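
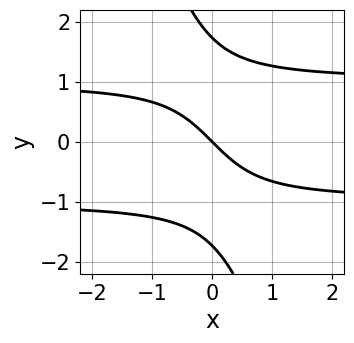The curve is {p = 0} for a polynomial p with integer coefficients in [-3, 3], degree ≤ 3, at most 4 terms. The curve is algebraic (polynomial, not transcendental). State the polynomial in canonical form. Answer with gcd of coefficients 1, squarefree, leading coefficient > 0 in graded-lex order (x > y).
The degree is 3 — a generic line meets the curve in up to 3 points.
Against the integer gridlines: one y-axis crossing is at y = 0; one x-axis crossing is at x = 0.
The integer polynomial consistent with all of this is the stated p.

3*x*y^2 + y^3 - 3*x - 3*y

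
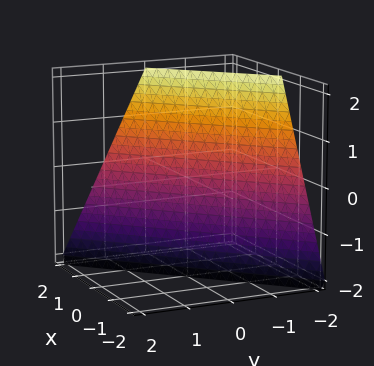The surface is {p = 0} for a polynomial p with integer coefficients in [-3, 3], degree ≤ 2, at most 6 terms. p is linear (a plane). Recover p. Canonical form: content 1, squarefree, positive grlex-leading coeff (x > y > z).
First, the degree is 1 — the surface is flat (a plane).
Then, reading off the gridlines: it meets the z-axis at z = -2 (among the integer gridlines); it meets the y-axis at y = -1 (among the integer gridlines).
Finally, assembling these constraints gives the stated polynomial.

2*x - 2*y - z - 2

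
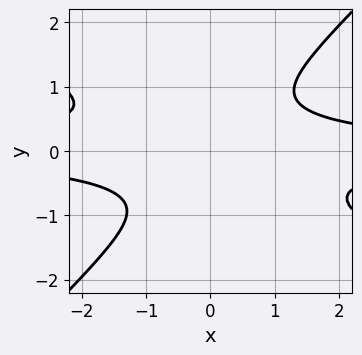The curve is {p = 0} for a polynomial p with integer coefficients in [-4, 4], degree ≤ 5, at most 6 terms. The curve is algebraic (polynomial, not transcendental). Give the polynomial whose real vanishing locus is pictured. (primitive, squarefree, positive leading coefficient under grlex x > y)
x^2*y^2 + x*y^3 - 2*y^4 - 1

1. deg p = 4.
2. Observable constraints: it misses every integer gridline on the y-axis; it misses every integer gridline on the x-axis.
3. Matching integer coefficients to the picture gives p.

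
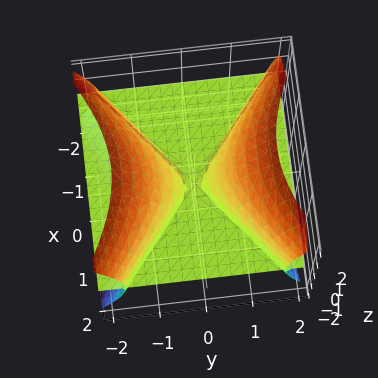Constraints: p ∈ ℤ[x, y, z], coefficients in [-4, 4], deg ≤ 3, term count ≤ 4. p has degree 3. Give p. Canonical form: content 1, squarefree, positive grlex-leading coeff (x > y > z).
2*x^2*z - 3*y^2*z + 2*z^3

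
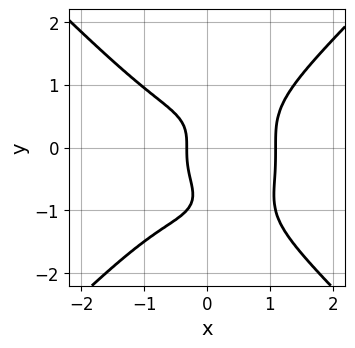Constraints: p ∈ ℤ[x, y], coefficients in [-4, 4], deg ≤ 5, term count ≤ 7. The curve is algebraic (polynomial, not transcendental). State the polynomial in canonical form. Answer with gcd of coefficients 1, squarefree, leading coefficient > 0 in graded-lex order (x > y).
3*x^4 - 3*y^4 - 3*y^3 - 3*x - 1

1. Degree: a generic line meets the curve in up to 4 points, so deg p = 4.
2. Checking where it meets the axes: the curve avoids every integer y-axis point in the box.
3. Matching integer coefficients to the picture gives p.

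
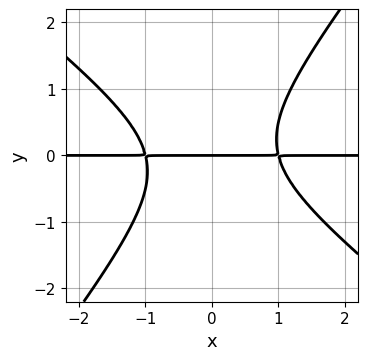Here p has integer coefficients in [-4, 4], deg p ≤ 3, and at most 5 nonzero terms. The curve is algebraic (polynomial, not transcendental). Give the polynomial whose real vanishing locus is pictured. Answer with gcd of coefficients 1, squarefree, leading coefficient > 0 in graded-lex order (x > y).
2*x^2*y + x*y^2 - 2*y^3 - 2*y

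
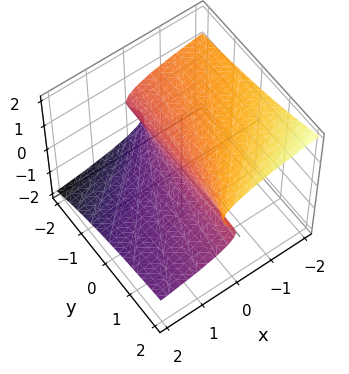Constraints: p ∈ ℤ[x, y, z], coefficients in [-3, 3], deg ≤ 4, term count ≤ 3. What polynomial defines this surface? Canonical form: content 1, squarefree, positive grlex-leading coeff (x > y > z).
(a) deg p = 3.
(b) Against the integer gridlines: it meets the z-axis at z = 0 (among the integer gridlines); every point of the y-axis in the box is on the surface; it meets the x-axis at x = 0 (among the integer gridlines).
(c) The integer polynomial consistent with all of this is the stated p.

2*y*z^2 - 3*z^3 - 3*x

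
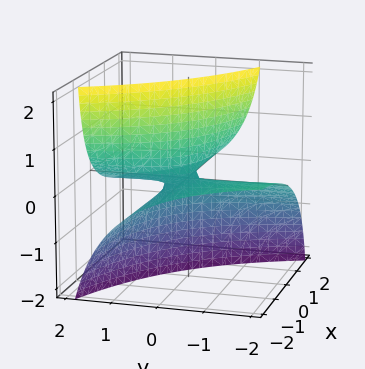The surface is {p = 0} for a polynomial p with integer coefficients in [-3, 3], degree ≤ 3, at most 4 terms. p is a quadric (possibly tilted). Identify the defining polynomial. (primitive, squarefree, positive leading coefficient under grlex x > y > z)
x*y + 2*x*z + 2*y*z - z

First, deg p = 2.
Next, from the visible intercepts: the visible y-axis segment lies entirely on the surface; every point of the x-axis in the box is on the surface.
Finally, matching integer coefficients to the picture gives p.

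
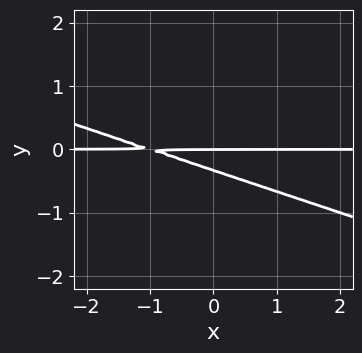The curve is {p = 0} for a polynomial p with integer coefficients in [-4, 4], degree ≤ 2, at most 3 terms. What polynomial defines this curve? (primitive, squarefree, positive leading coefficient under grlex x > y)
x*y + 3*y^2 + y

First, deg p = 2.
Then, from the axis intercepts and sections: every point of the x-axis in the box is on the curve; it meets the y-axis at y = 0 (among the integer gridlines).
Finally, the integer polynomial consistent with all of this is the stated p.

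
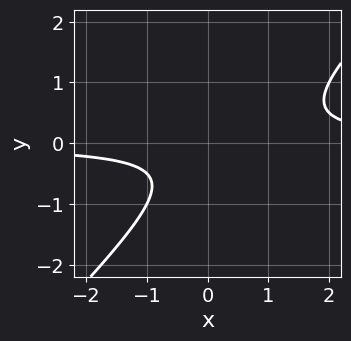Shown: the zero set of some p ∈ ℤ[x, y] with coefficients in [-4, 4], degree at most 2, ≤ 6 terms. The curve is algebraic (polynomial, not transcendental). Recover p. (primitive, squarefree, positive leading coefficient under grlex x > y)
2*x*y - 2*y^2 - y - 1

Degree: the shape is more complex than any degree-1 curve, so deg p = 2.
Against the integer gridlines: it misses every integer gridline on the y-axis; no x-intercept at any integer in the box.
Assembling these constraints gives the stated polynomial.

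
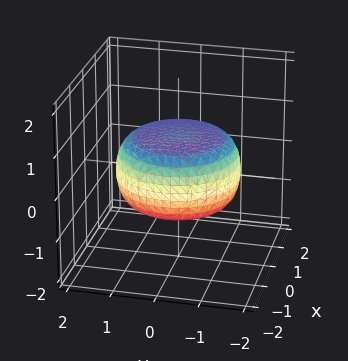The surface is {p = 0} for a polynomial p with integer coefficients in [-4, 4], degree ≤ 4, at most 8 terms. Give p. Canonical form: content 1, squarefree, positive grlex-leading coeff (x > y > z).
First, deg p = 4. The shape is more complex than any degree-3 surface.
Next, by symmetry, the surface is invariant under rotation about z: p = q(x² + y², z).
Then, from the axis intercepts and sections: a circular section at z = 0 has radius between 1 and 2.
Finally, putting this together gives p.

x^4 + 2*x^2*y^2 + y^4 - x^2 - y^2 + 3*z^2 - 2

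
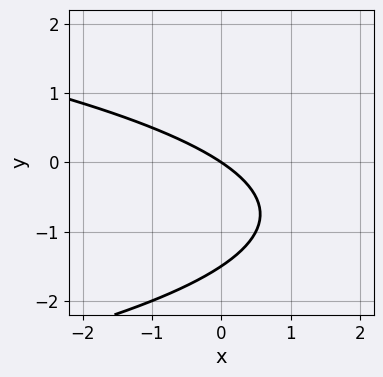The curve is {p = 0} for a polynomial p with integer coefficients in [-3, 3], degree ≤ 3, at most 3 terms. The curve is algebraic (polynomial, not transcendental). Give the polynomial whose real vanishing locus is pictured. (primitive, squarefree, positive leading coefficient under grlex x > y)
2*y^2 + 2*x + 3*y

Degree: no degree-1 curve has this shape, so deg p = 2.
Checking where it meets the axes: it crosses the x-axis at the gridline x = 0; it meets the y-axis at y = 0 (among the integer gridlines).
These observations pin down the coefficients.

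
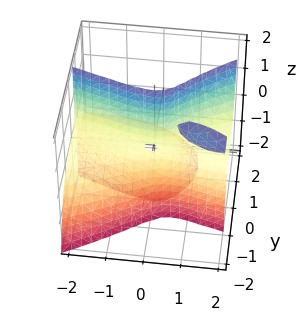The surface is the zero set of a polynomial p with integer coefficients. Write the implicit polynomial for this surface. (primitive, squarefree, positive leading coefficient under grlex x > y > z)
x^2*z + 2*x*y*z - 2*y^3 - 2*y^2*z - 2*y*z

(a) I count 2 distinct pieces.
(b) deg p = 3.
(c) Against the integer gridlines: it meets the y-axis at y = 0 (among the integer gridlines); the visible z-axis segment lies entirely on the surface; the visible x-axis segment lies entirely on the surface.
(d) Assembling these constraints gives the stated polynomial.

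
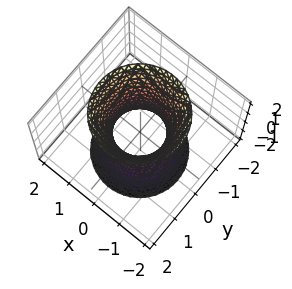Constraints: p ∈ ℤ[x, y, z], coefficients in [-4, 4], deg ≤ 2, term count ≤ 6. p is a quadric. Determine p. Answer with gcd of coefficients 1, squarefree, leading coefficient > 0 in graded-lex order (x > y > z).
Degree: an hourglass — one-sheet hyperboloid; a quadric, so deg p = 2.
Symmetries: the z ↦ −z reflection is a symmetry, so z appears only in even powers; the z-axis is an axis of rotation, so x and y enter only as x² + y².
From the visible intercepts: a circular section at z = 1 has radius exactly 1; it misses every integer gridline on the z-axis.
Matching integer coefficients to the picture gives p.

3*x^2 + 3*y^2 - z^2 - 2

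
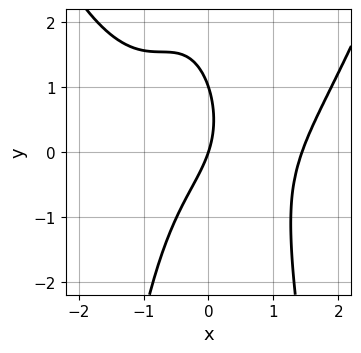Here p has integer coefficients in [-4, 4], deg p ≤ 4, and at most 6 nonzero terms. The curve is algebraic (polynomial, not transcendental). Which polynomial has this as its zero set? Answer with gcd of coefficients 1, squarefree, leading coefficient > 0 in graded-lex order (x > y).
x^4 - 2*x^2*y - y^2 - 3*x + y

First, the degree is 4 — no degree-3 curve has this shape.
Next, from the axis intercepts and sections: it crosses the x-axis at the gridline x = 0; the y-axis gridline crossings are at y ∈ {0, 1}.
Finally, putting this together gives p.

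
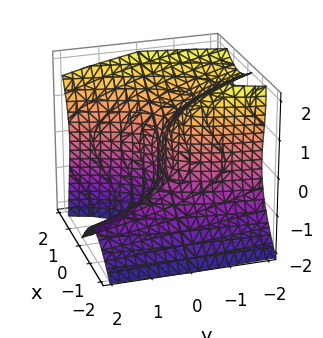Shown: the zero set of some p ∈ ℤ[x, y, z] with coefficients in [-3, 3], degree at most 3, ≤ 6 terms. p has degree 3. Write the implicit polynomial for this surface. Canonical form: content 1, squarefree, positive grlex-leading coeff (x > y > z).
3*x^3 - 2*x*z^2 - z^3 - x*y - 3*y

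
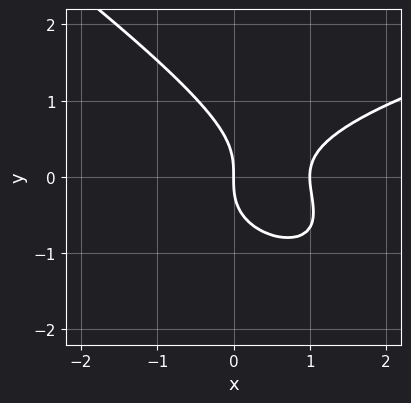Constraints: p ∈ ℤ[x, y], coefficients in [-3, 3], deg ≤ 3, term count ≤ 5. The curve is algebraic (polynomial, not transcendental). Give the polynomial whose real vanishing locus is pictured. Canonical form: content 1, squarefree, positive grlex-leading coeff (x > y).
2*x*y^2 + 3*y^3 - 3*x^2 + 3*x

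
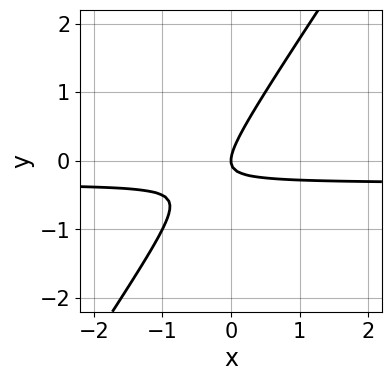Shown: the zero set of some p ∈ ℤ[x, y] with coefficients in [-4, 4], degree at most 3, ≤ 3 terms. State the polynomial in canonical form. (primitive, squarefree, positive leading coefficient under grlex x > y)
3*x*y - 2*y^2 + x

Degree: the shape is more complex than any degree-1 curve, so deg p = 2.
Reading off the gridlines: it crosses the y-axis at the gridline y = 0; one x-axis crossing is at x = 0.
Matching integer coefficients to the picture gives p.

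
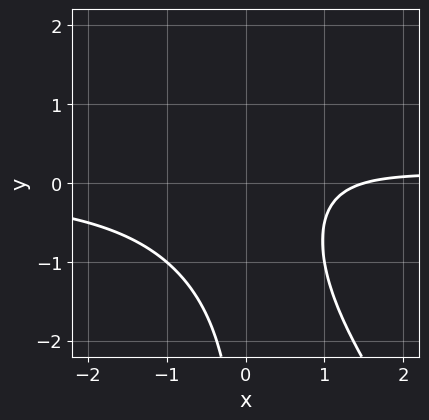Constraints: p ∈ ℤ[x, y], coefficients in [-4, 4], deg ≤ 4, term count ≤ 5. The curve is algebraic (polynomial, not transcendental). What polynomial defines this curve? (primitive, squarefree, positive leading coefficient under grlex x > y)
(a) Degree: no degree-2 curve has this shape, so deg p = 3.
(b) Against the integer gridlines: it misses every integer gridline on the y-axis.
(c) These observations pin down the coefficients.

3*x^2*y + 2*x*y^2 - 2*x + 3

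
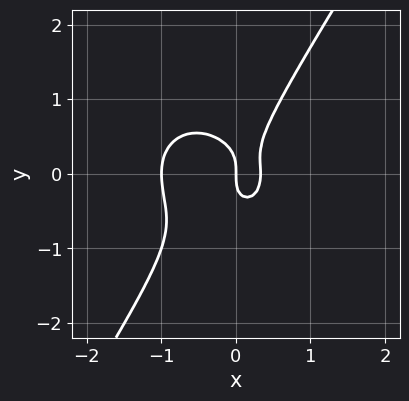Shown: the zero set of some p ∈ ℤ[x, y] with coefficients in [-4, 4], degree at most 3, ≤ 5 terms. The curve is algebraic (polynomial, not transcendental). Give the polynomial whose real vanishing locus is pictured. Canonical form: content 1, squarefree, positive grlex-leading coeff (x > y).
Degree: the shape is more complex than any degree-2 curve, so deg p = 3.
Observable constraints: it crosses the y-axis at the gridline y = 0; among the integer gridlines, it crosses the x-axis at x ∈ {-1, 0}.
These observations pin down the coefficients.

3*x^3 + 2*x*y^2 - 2*y^3 + 2*x^2 - x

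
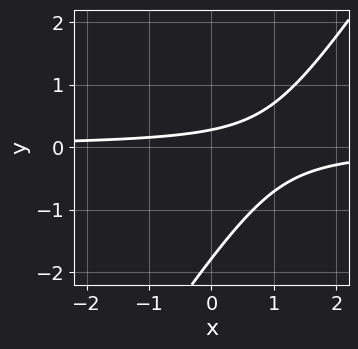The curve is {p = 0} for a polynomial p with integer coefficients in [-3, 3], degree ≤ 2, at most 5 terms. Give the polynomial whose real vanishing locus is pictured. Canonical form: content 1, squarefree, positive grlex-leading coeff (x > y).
3*x*y - 2*y^2 - 3*y + 1

First, degree: the shape is more complex than any degree-1 curve, so deg p = 2.
Next, checking where it meets the axes: no x-intercept at any integer in the box.
Finally, putting this together gives p.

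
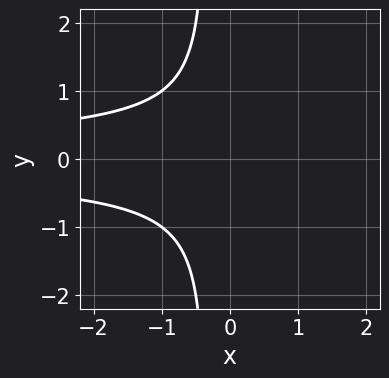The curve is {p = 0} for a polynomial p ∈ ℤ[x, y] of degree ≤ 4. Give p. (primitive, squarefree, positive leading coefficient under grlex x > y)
3*x*y^2 + y^2 + 2

(a) Degree: a generic line meets the curve in up to 3 points, so deg p = 3.
(b) Symmetries: it's symmetric under y → −y, forcing even powers of y.
(c) From the axis intercepts and sections: it misses every integer gridline on the y-axis; the curve avoids every integer x-axis point in the box.
(d) The integer polynomial consistent with all of this is the stated p.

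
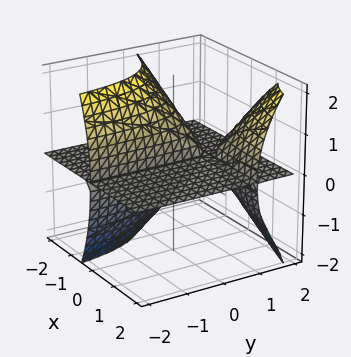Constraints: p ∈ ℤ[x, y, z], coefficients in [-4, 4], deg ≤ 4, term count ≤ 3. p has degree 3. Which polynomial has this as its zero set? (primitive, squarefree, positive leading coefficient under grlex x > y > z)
3*x*y*z - z^3 - 3*x*z

(a) I count 3 distinct pieces.
(b) Degree: the shape is more complex than any degree-2 surface, so deg p = 3.
(c) Against the integer gridlines: every point of the y-axis in the box is on the surface; it crosses the z-axis at the gridline z = 0; the visible x-axis segment lies entirely on the surface.
(d) The integer polynomial consistent with all of this is the stated p.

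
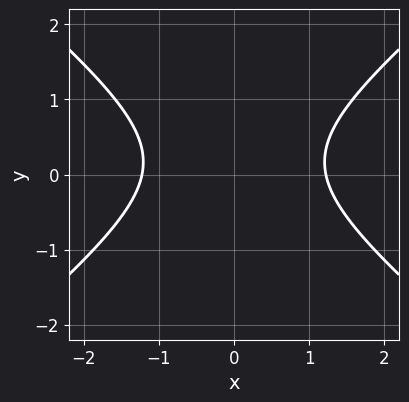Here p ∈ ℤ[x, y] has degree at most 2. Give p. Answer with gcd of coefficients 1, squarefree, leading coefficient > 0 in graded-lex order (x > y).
2*x^2 - 3*y^2 + y - 3

1. The degree is 2 — no degree-1 curve has this shape.
2. Symmetries: it's symmetric under x → −x, forcing even powers of x.
3. Reading off the gridlines: the curve avoids every integer y-axis point in the box.
4. Together with the visible shape, these determine p as stated.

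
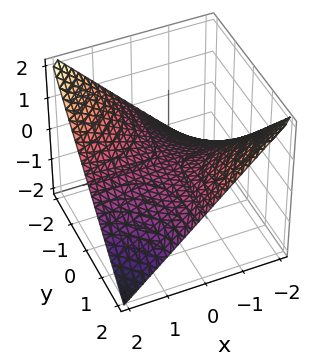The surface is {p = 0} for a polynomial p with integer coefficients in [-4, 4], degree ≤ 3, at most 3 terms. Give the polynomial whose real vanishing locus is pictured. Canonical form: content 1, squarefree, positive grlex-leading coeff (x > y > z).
First, the degree is 2 — a hyperbolic paraboloid; a quadric.
Then, from the visible intercepts: one z-axis crossing is at z = 0; the visible x-axis segment lies entirely on the surface; every point of the y-axis in the box is on the surface.
Finally, fitting integer coefficients to these (and the overall shape) gives p.

x*y + 2*z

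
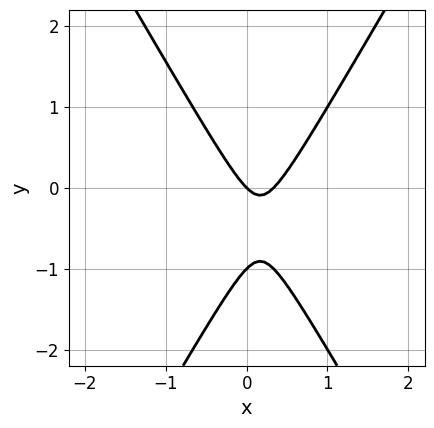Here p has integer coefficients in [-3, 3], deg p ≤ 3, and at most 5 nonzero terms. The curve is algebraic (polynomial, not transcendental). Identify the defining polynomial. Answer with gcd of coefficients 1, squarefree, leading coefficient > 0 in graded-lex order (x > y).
3*x^2 - y^2 - x - y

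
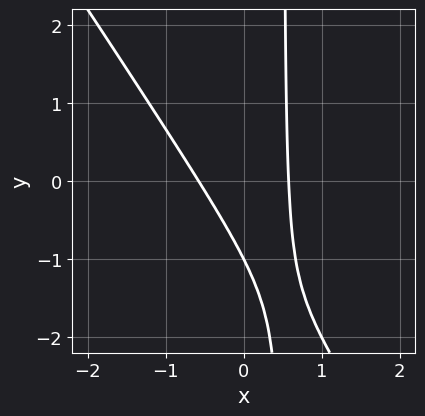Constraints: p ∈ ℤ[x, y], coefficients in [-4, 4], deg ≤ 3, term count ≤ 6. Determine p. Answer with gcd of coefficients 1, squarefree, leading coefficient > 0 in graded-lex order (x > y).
1. The degree is 2 — the shape is more complex than any degree-1 curve.
2. Against the integer gridlines: it crosses the y-axis at the gridline y = -1.
3. Fitting integer coefficients to these (and the overall shape) gives p.

3*x^2 + 2*x*y - y - 1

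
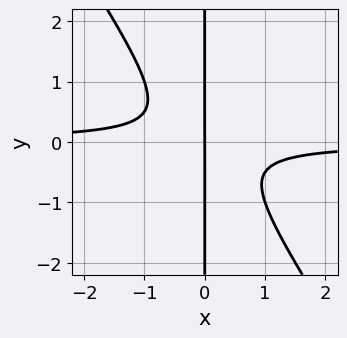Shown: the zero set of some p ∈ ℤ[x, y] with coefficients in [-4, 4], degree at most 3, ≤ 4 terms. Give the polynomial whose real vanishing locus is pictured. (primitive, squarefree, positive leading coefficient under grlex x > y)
1. Degree: a generic line meets the curve in up to 3 points, so deg p = 3.
2. From the visible intercepts: the visible y-axis segment lies entirely on the curve; it crosses the x-axis at the gridline x = 0.
3. The integer polynomial consistent with all of this is the stated p.

3*x^2*y + 2*x*y^2 + x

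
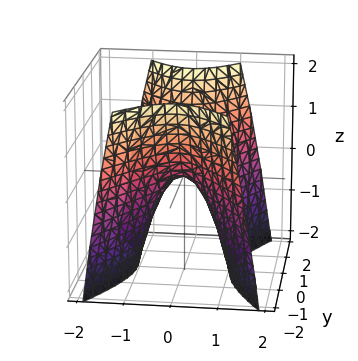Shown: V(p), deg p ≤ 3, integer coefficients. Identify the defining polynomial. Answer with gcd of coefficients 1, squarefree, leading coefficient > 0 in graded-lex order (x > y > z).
2*x^2 - y^2 + z

1. deg p = 2.
2. Symmetries: the x ↦ −x reflection is a symmetry, so x appears only in even powers; it's symmetric under y → −y, forcing even powers of y.
3. Observable constraints: it meets the z-axis at z = 0 (among the integer gridlines); it meets the x-axis at x = 0 (among the integer gridlines).
4. These observations pin down the coefficients.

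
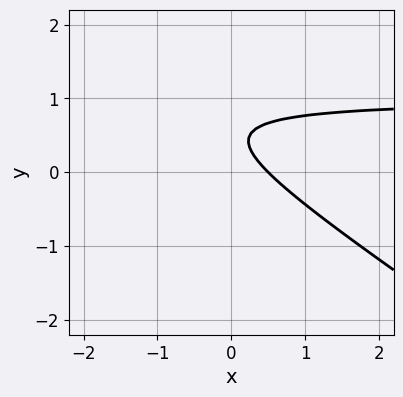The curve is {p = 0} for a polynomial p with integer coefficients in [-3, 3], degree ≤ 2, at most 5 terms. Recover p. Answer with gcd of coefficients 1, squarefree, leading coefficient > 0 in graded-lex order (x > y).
2*x*y + 3*y^2 - 2*x - 3*y + 1

1. Degree: a generic line meets the curve in up to 2 points, so deg p = 2.
2. Against the integer gridlines: it misses every integer gridline on the y-axis.
3. These observations pin down the coefficients.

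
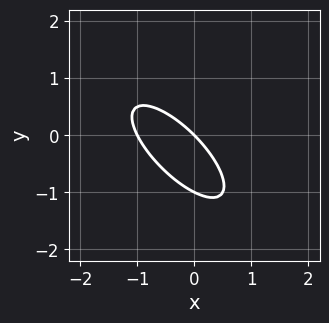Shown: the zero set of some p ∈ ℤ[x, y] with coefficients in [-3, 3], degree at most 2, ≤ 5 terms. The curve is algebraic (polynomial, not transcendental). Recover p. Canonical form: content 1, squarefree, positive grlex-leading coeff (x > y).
2*x^2 + 3*x*y + 2*y^2 + 2*x + 2*y

(a) deg p = 2.
(b) Observable constraints: the x-axis gridline crossings are at x ∈ {-1, 0}; among the integer gridlines, it crosses the y-axis at y ∈ {-1, 0}.
(c) Putting this together gives p.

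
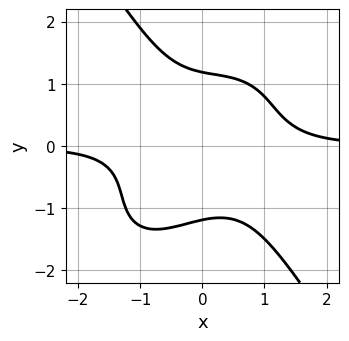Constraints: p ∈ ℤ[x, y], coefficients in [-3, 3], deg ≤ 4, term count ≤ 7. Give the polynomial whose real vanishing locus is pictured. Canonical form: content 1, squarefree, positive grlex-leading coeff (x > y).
(a) The degree is 4 — the shape is more complex than any degree-3 curve.
(b) Reading off the gridlines: the curve avoids every integer x-axis point in the box.
(c) These observations pin down the coefficients.

2*x^3*y - x^2*y^2 + y^4 + x*y^2 - 2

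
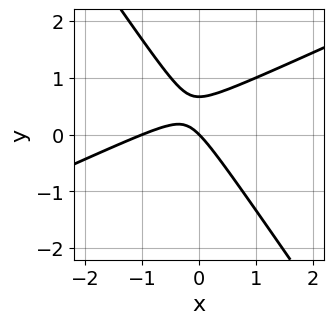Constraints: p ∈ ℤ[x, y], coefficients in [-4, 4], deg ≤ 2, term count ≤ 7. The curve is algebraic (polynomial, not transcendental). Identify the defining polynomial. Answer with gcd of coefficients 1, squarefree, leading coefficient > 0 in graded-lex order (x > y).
The degree is 2 — a generic line meets the curve in up to 2 points.
From the visible intercepts: the x-axis gridline crossings are at x ∈ {-1, 0}; it crosses the y-axis at the gridline y = 0.
The integer polynomial consistent with all of this is the stated p.

2*x^2 - 3*x*y - 3*y^2 + 2*x + 2*y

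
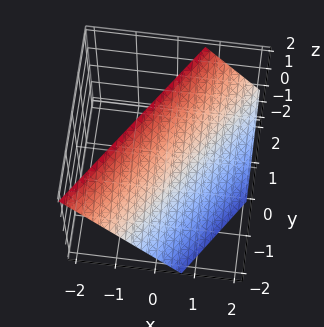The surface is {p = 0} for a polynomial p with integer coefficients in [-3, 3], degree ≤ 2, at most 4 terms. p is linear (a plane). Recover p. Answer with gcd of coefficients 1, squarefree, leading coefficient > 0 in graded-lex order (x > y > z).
3*x - 2*y + 2*z - 2

(a) deg p = 1.
(b) Observable constraints: it crosses the z-axis at the gridline z = 1; it meets the y-axis at y = -1 (among the integer gridlines).
(c) These observations pin down the coefficients.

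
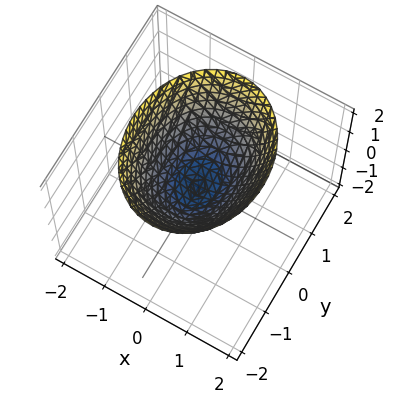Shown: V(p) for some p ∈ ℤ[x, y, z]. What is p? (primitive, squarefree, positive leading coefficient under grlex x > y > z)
3*x^2 + 2*y^2 - 3*z

First, degree: a paraboloid; a quadric, so deg p = 2.
Then, symmetries: the x ↦ −x reflection is a symmetry, so x appears only in even powers; the y ↦ −y reflection is a symmetry, so y appears only in even powers.
Then, from the axis intercepts and sections: one z-axis crossing is at z = 0; it meets the x-axis at x = 0 (among the integer gridlines).
Finally, putting this together gives p.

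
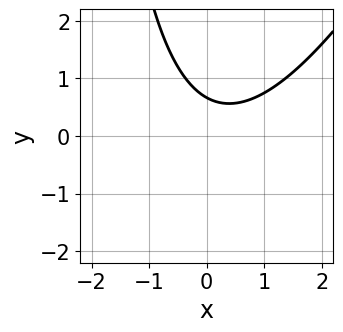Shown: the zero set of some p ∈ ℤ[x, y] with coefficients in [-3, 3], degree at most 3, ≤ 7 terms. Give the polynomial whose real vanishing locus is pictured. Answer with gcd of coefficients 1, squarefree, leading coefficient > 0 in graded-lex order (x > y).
Degree: a generic line meets the curve in up to 2 points, so deg p = 2.
Against the integer gridlines: no x-intercept at any integer in the box.
Matching integer coefficients to the picture gives p.

2*x^2 - x*y - x - 3*y + 2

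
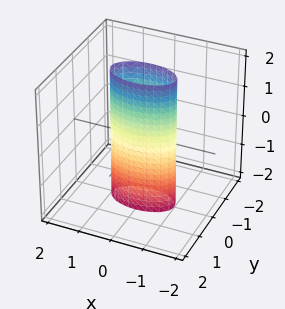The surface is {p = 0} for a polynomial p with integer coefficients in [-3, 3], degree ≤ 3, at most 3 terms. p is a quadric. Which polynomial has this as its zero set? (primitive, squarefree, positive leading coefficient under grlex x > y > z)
x^2 + 3*y^2 - 1

Degree: a cylinder; a quadric, so deg p = 2.
Symmetries: the z ↦ −z reflection is a symmetry, so z appears only in even powers; it's symmetric under x → −x, forcing even powers of x; the y ↦ −y reflection is a symmetry, so y appears only in even powers.
Reading off the gridlines: it misses every integer gridline on the z-axis; among the integer gridlines, it crosses the x-axis at x ∈ {-1, 1}.
Together with the visible shape, these determine p as stated.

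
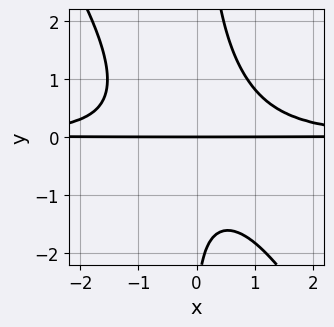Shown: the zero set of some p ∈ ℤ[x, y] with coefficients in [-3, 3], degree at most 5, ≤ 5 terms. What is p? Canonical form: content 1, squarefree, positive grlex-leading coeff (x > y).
3*x^2*y^2 + 2*x*y^3 - y^2 - 3*y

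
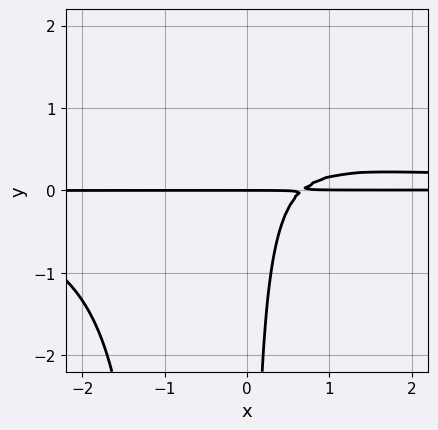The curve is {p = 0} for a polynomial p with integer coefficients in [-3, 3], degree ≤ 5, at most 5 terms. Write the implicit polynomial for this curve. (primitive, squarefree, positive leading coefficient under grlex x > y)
First, degree: a generic line meets the curve in up to 4 points, so deg p = 4.
Next, from the axis intercepts and sections: it meets the y-axis at y = 0 (among the integer gridlines); the visible x-axis segment lies entirely on the curve.
Finally, fitting integer coefficients to these (and the overall shape) gives p.

3*x^2*y^2 + 3*x*y^2 - 3*x*y + 2*y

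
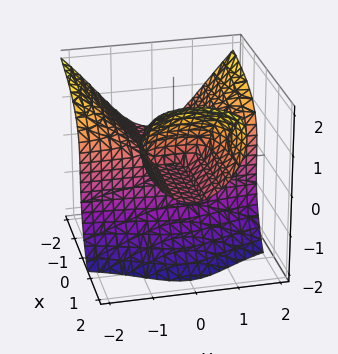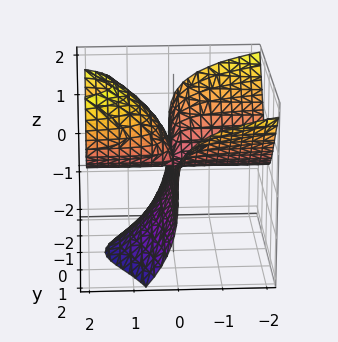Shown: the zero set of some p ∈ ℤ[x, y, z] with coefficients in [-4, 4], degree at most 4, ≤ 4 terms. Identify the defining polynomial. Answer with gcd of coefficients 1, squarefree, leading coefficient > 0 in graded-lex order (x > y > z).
The degree is 3 — a generic line meets the surface in up to 3 points.
Observable constraints: the visible y-axis segment lies entirely on the surface; the visible x-axis segment lies entirely on the surface.
The integer polynomial consistent with all of this is the stated p.

2*x*y^2 + z^3 - 3*x*z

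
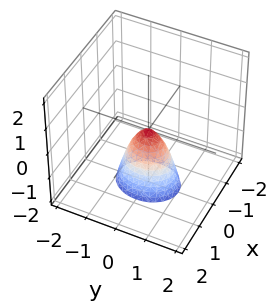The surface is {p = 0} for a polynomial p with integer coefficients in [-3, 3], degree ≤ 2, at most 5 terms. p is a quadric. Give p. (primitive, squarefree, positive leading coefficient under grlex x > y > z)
(a) The degree is 2 — a single bowl opening along one axis; a quadric.
(b) Symmetries: the x ↦ −x reflection is a symmetry, so x appears only in even powers; it's symmetric under y → −y, forcing even powers of y.
(c) Observable constraints: it meets the x-axis at x = 0 (among the integer gridlines); it meets the z-axis at z = 0 (among the integer gridlines); one y-axis crossing is at y = 0.
(d) The integer polynomial consistent with all of this is the stated p.

3*x^2 + 2*y^2 + z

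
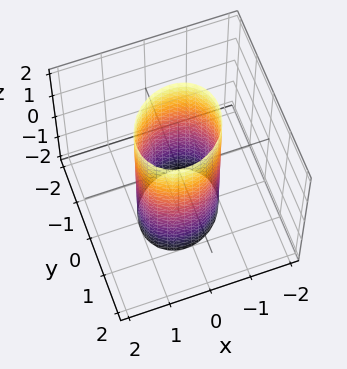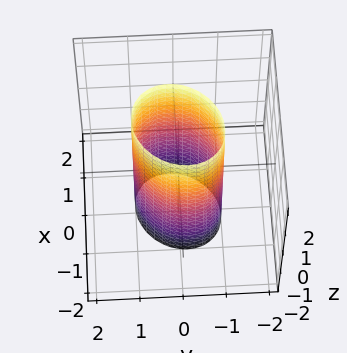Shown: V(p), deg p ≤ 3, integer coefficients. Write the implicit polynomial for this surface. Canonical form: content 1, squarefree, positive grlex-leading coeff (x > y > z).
3*x^2 - x*y + 3*y^2 - 3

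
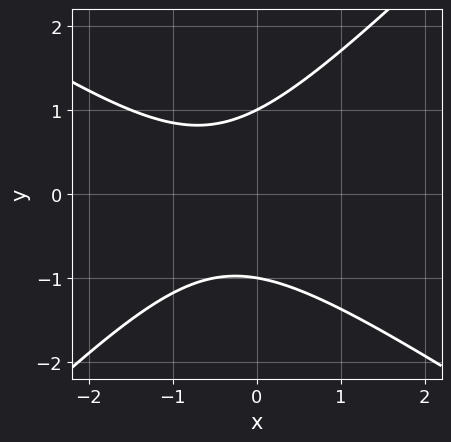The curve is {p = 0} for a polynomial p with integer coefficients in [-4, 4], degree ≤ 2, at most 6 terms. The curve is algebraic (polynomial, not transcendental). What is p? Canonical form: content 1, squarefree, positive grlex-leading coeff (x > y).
2*x^2 + x*y - 3*y^2 + 2*x + 3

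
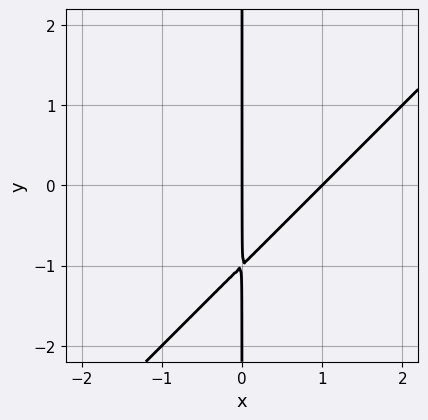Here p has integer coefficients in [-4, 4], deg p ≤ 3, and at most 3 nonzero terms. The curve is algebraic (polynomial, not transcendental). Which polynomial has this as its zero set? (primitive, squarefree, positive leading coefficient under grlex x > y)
First, the degree is 2 — no degree-1 curve has this shape.
Then, from the axis intercepts and sections: every point of the y-axis in the box is on the curve; the x-axis gridline crossings are at x ∈ {0, 1}.
Finally, assembling these constraints gives the stated polynomial.

x^2 - x*y - x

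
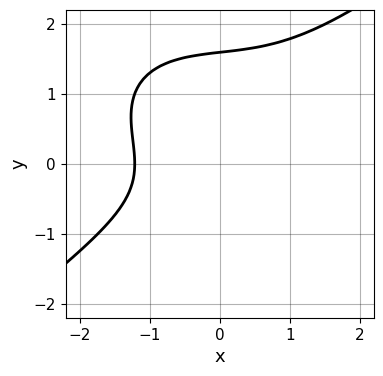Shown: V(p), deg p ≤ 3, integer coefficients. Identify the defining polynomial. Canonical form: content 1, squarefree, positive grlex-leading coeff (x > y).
x^3 - 2*y^3 + 2*y^2 + x + 3

First, the degree is 3 — a generic line meets the curve in up to 3 points.
Finally, putting this together gives p.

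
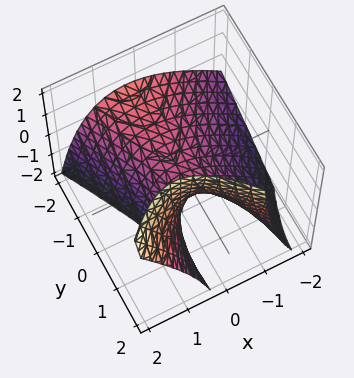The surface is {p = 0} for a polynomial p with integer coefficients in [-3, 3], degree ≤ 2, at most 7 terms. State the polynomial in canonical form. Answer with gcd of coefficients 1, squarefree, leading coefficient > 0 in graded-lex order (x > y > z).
3*x^2 - 2*x*z - y^2 - 2*y*z + 3*z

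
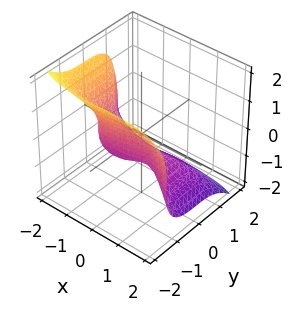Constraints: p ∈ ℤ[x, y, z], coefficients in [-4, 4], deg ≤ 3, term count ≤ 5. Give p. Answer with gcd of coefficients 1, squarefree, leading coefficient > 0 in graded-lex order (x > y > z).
1. The degree is 3 — the shape is more complex than any degree-2 surface.
2. Solving for integer coefficients yields p as stated.

x^3 + 3*y^3 + 2*z^3 - x + 1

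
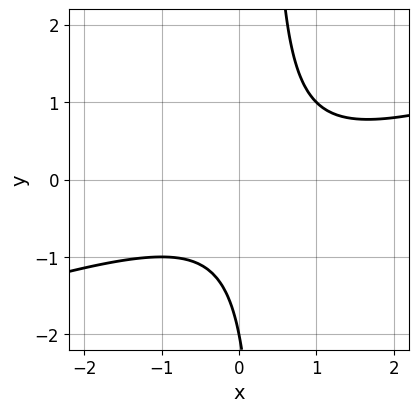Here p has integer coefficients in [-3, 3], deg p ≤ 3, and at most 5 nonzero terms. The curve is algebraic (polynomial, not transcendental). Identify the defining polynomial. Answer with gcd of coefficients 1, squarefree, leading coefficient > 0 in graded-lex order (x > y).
x^2 - 3*x*y - x + y + 2

First, degree: the shape is more complex than any degree-1 curve, so deg p = 2.
Then, against the integer gridlines: it misses every integer gridline on the x-axis; it meets the y-axis at y = -2 (among the integer gridlines).
Finally, matching integer coefficients to the picture gives p.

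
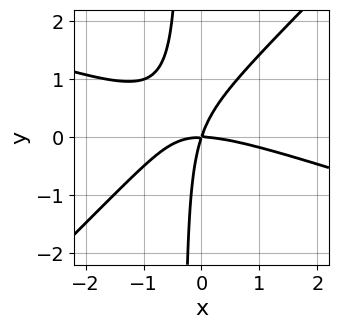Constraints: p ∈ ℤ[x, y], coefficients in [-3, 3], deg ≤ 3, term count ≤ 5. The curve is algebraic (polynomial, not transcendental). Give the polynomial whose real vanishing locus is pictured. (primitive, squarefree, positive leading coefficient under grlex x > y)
x^3 + 2*x^2*y - 3*x*y^2 + 3*x*y - y^2

1. Degree: the shape is more complex than any degree-2 curve, so deg p = 3.
2. From the axis intercepts and sections: it crosses the y-axis at the gridline y = 0; it crosses the x-axis at the gridline x = 0.
3. Putting this together gives p.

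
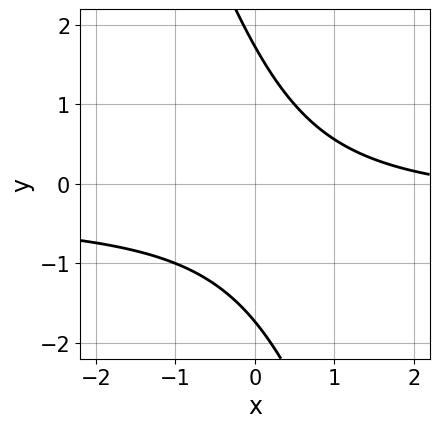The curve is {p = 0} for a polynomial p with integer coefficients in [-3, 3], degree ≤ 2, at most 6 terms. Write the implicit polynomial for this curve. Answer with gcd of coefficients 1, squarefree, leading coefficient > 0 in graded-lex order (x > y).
Degree: no degree-1 curve has this shape, so deg p = 2.
Reading off the gridlines: the curve avoids every integer x-axis point in the box.
Solving for integer coefficients yields p as stated.

3*x*y + y^2 + x - 3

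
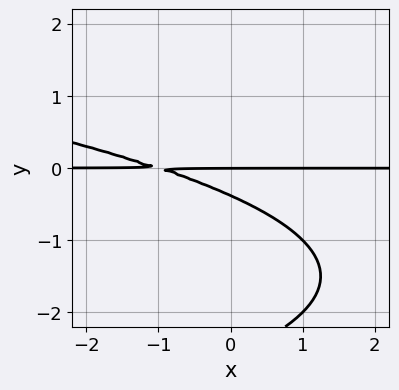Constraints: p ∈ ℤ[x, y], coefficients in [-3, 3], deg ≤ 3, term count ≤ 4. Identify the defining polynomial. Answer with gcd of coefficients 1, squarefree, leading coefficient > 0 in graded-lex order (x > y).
y^3 + x*y + 3*y^2 + y

First, degree: no degree-2 curve has this shape, so deg p = 3.
Then, observable constraints: it crosses the y-axis at the gridline y = 0; every point of the x-axis in the box is on the curve.
Finally, fitting integer coefficients to these (and the overall shape) gives p.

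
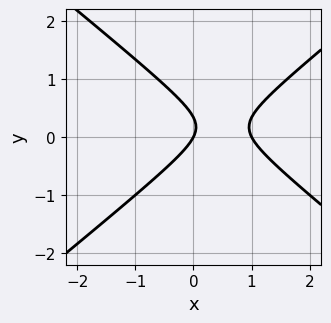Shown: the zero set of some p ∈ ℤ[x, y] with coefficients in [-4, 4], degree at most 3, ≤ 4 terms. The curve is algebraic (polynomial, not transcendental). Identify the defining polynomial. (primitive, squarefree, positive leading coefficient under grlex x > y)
Degree: the shape is more complex than any degree-1 curve, so deg p = 2.
Observable constraints: it meets the y-axis at y = 0 (among the integer gridlines); among the integer gridlines, it crosses the x-axis at x ∈ {0, 1}.
Matching integer coefficients to the picture gives p.

2*x^2 - 3*y^2 - 2*x + y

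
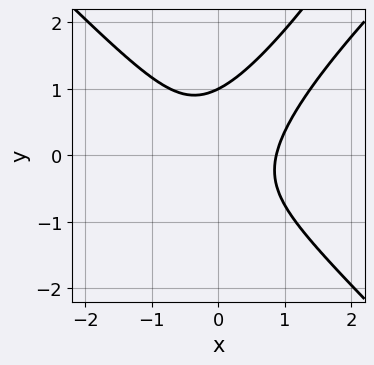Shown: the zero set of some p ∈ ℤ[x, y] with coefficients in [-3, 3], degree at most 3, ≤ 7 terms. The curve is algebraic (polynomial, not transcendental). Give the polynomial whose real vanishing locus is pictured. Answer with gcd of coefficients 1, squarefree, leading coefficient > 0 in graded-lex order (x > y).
3*x^3 - 2*x^2*y - 3*x*y^2 + 2*y^3 - 2

1. deg p = 3. No degree-2 curve has this shape.
2. Observable constraints: it crosses the y-axis at the gridline y = 1.
3. Matching integer coefficients to the picture gives p.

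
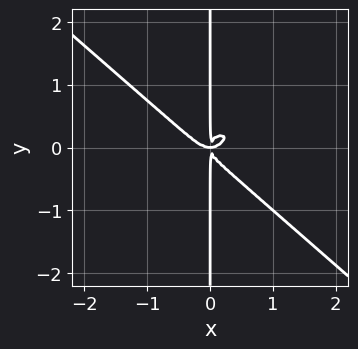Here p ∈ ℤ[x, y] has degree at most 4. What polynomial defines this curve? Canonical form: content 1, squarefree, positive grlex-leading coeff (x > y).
First, deg p = 4. The shape is more complex than any degree-3 curve.
Next, from the axis intercepts and sections: every point of the y-axis in the box is on the curve.
Finally, putting this together gives p.

2*x^4 + 3*x*y^3 - x^2*y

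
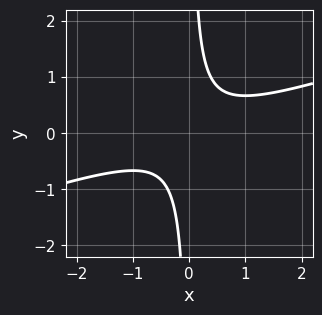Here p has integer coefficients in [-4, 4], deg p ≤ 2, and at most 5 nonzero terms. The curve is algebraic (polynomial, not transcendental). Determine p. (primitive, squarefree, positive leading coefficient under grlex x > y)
First, deg p = 2.
Next, checking where it meets the axes: it misses every integer gridline on the y-axis; it misses every integer gridline on the x-axis.
Finally, solving for integer coefficients yields p as stated.

x^2 - 3*x*y + 1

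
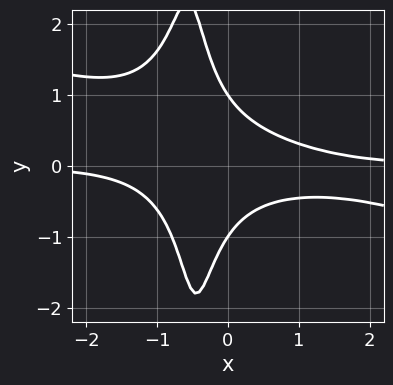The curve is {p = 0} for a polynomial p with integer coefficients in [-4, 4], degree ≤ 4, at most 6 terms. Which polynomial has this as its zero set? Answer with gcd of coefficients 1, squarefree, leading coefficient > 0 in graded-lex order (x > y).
x^3*y + 3*x^2*y^2 + 3*x*y^2 + y^2 - 1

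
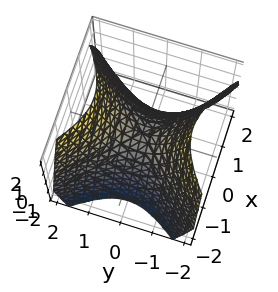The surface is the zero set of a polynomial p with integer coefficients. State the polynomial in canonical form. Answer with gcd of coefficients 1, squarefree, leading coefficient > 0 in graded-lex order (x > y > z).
x^2 - y^2 + z

The degree is 2 — a saddle surface; a quadric.
Symmetries: mirror symmetry x ↦ −x ⇒ only even powers of x; mirror symmetry y ↦ −y ⇒ only even powers of y.
From the axis intercepts and sections: one y-axis crossing is at y = 0; it crosses the x-axis at the gridline x = 0; it crosses the z-axis at the gridline z = 0.
Solving for integer coefficients yields p as stated.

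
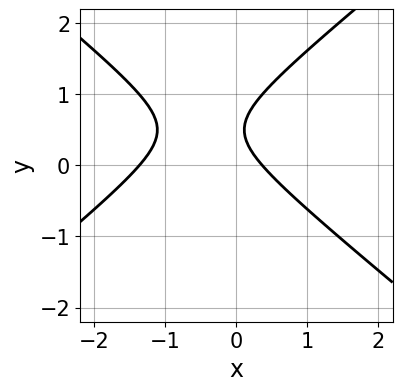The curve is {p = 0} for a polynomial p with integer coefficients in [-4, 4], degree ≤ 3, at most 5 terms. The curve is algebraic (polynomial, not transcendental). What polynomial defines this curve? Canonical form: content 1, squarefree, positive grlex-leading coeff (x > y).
1. The degree is 2 — the shape is more complex than any degree-1 curve.
2. Observable constraints: the curve avoids every integer y-axis point in the box.
3. These observations pin down the coefficients.

2*x^2 - 3*y^2 + 2*x + 3*y - 1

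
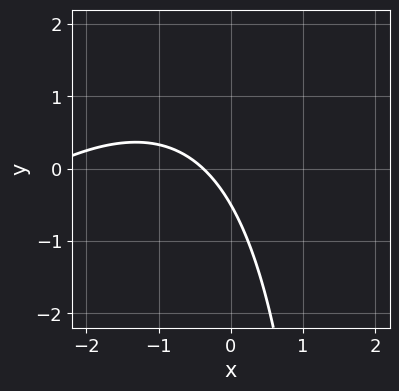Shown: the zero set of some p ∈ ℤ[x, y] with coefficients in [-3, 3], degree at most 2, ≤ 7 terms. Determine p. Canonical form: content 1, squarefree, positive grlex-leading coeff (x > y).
deg p = 2. A generic line meets the curve in up to 2 points.
Putting this together gives p.

x^2 - x*y + 3*x + 2*y + 1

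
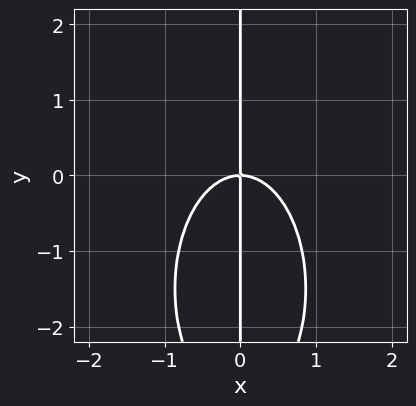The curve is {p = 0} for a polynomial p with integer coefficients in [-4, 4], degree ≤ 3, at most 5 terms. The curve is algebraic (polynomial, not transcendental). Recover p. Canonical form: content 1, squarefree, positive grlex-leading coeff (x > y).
The degree is 3 — a generic line meets the curve in up to 3 points.
Reading off the gridlines: one x-axis crossing is at x = 0; every point of the y-axis in the box is on the curve.
Assembling these constraints gives the stated polynomial.

3*x^3 + x*y^2 + 3*x*y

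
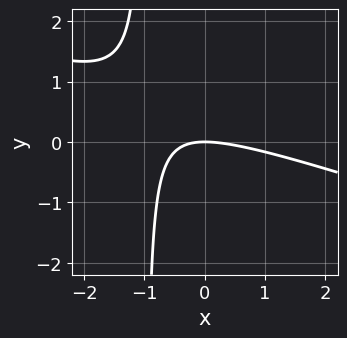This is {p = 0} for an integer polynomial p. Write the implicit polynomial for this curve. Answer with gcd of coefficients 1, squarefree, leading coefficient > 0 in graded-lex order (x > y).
x^2 + 3*x*y + 3*y

1. deg p = 2.
2. Checking where it meets the axes: one y-axis crossing is at y = 0; it crosses the x-axis at the gridline x = 0.
3. Matching integer coefficients to the picture gives p.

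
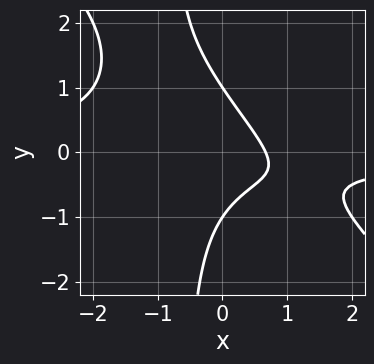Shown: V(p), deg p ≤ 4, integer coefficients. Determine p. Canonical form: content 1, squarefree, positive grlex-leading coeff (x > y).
First, degree: no degree-2 curve has this shape, so deg p = 3.
Next, reading off the gridlines: the y-axis gridline crossings are at y ∈ {-1, 1}.
Finally, matching integer coefficients to the picture gives p.

3*x^2*y + 3*x*y^2 + 2*y^2 + 3*x - 2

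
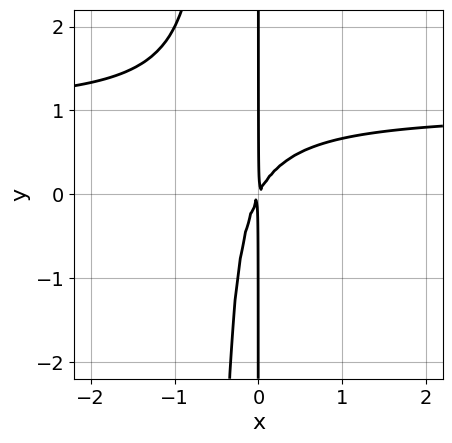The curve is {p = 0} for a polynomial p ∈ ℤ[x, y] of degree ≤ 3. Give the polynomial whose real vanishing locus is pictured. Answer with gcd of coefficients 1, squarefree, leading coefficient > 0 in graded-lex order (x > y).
1. Degree: no degree-2 curve has this shape, so deg p = 3.
2. From the axis intercepts and sections: the visible y-axis segment lies entirely on the curve.
3. Putting this together gives p.

2*x^2*y - 2*x^2 + x*y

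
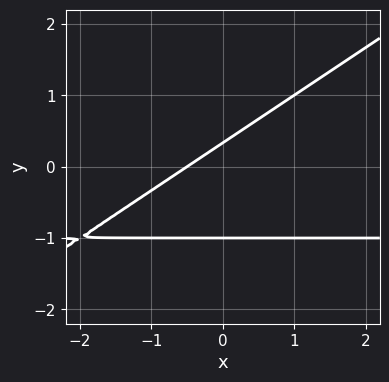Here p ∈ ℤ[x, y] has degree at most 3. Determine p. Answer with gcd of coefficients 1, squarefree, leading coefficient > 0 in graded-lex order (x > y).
First, the degree is 2 — the shape is more complex than any degree-1 curve.
Then, from the visible intercepts: it meets the y-axis at y = -1 (among the integer gridlines).
Finally, fitting integer coefficients to these (and the overall shape) gives p.

2*x*y - 3*y^2 + 2*x - 2*y + 1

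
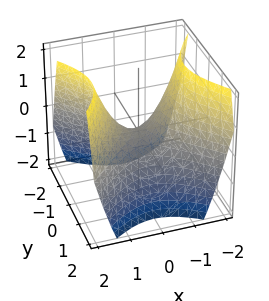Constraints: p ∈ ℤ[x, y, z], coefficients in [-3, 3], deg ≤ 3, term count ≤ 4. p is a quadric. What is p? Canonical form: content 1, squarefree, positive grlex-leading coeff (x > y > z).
x^2 - y^2 - z

1. The degree is 2 — a saddle surface; a quadric.
2. Symmetries: the x ↦ −x reflection is a symmetry, so x appears only in even powers; mirror symmetry y ↦ −y ⇒ only even powers of y.
3. Observable constraints: it meets the z-axis at z = 0 (among the integer gridlines); one x-axis crossing is at x = 0; one y-axis crossing is at y = 0.
4. Solving for integer coefficients yields p as stated.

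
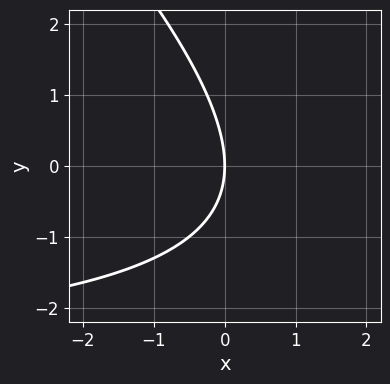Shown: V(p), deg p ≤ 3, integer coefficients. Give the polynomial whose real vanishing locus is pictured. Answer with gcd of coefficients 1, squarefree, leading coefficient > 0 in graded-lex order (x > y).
(a) The degree is 2 — a generic line meets the curve in up to 2 points.
(b) From the axis intercepts and sections: it meets the y-axis at y = 0 (among the integer gridlines); one x-axis crossing is at x = 0.
(c) Together with the visible shape, these determine p as stated.

x*y + y^2 + 3*x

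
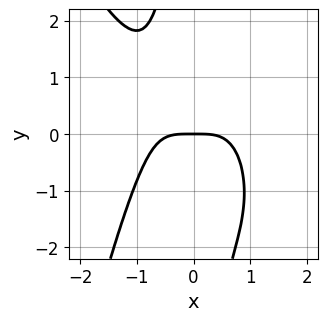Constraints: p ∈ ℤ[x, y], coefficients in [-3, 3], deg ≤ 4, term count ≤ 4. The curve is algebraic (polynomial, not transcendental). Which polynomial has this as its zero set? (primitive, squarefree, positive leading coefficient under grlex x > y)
Degree: a generic line meets the curve in up to 4 points, so deg p = 4.
Checking where it meets the axes: it crosses the x-axis at the gridline x = 0; one y-axis crossing is at y = 0.
Together with the visible shape, these determine p as stated.

3*x^4 + x^3*y + 2*x*y^2 + 3*y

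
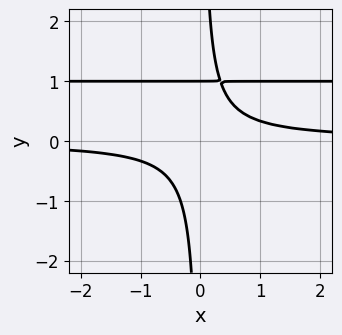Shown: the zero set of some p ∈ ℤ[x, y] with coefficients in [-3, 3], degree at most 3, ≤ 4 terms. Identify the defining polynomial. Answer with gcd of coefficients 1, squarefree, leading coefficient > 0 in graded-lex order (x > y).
(a) The degree is 3 — the shape is more complex than any degree-2 curve.
(b) Checking where it meets the axes: one y-axis crossing is at y = 1; the curve avoids every integer x-axis point in the box.
(c) Matching integer coefficients to the picture gives p.

3*x*y^2 - 3*x*y - y + 1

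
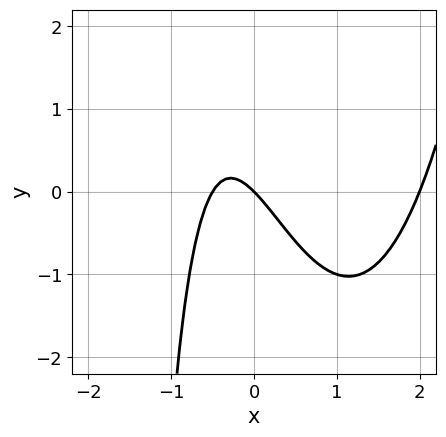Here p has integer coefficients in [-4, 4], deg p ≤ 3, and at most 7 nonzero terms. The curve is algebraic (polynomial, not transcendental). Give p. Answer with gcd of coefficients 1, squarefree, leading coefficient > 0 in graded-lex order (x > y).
1. Degree: no degree-2 curve has this shape, so deg p = 3.
2. From the axis intercepts and sections: it meets the y-axis at y = 0 (among the integer gridlines); the x-axis gridline crossings are at x ∈ {0, 2}.
3. Assembling these constraints gives the stated polynomial.

2*x^3 - 3*x^2 - x*y - 2*x - 2*y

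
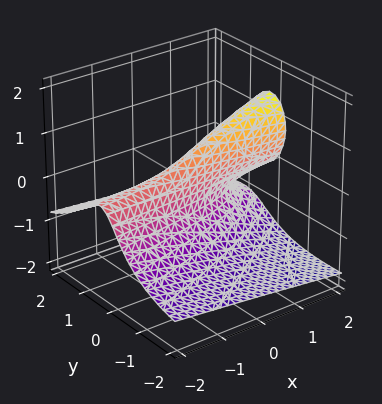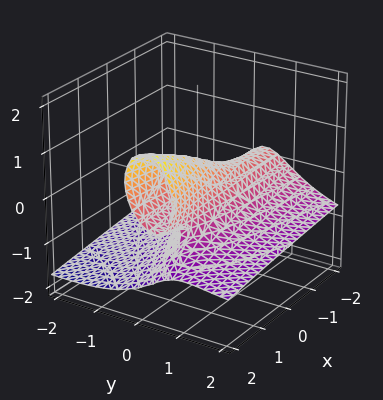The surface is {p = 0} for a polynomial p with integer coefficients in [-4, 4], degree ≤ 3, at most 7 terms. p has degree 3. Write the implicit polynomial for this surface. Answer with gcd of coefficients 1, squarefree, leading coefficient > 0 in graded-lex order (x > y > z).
2*y^2*z + z^3 - x*z + 3*y^2 - 2*y

(a) The degree is 3 — a generic line meets the surface in up to 3 points.
(b) Checking where it meets the axes: every point of the x-axis in the box is on the surface; it meets the y-axis at y = 0 (among the integer gridlines).
(c) Putting this together gives p.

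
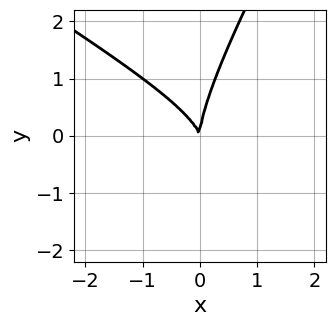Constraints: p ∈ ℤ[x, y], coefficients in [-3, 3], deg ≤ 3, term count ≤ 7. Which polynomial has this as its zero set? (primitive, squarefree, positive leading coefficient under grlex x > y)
x^3 - 2*x*y^2 + y^3 - 3*x^2 - x*y

(a) The degree is 3 — the shape is more complex than any degree-2 curve.
(b) Checking where it meets the axes: it meets the y-axis at y = 0 (among the integer gridlines); it crosses the x-axis at the gridline x = 0.
(c) Solving for integer coefficients yields p as stated.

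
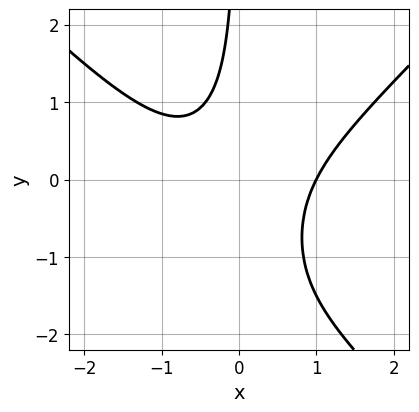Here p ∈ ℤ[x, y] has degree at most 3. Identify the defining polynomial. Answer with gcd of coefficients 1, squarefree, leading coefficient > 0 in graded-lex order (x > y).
2*x^3 - 2*x*y^2 - 3*x*y - 2

First, deg p = 3. No degree-2 curve has this shape.
Then, checking where it meets the axes: one x-axis crossing is at x = 1; it misses every integer gridline on the y-axis.
Finally, these observations pin down the coefficients.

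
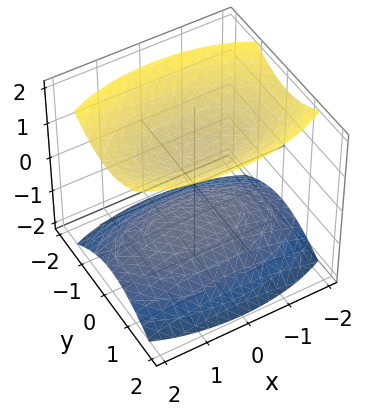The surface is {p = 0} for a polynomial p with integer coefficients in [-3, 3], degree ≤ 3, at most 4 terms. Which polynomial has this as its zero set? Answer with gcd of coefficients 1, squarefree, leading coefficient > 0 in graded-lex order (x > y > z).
First, I count 2 distinct pieces. They look like related sheets of one shape, so recover p as a whole.
Then, deg p = 2. Two separate bowl-shaped sheets opening away from each other; a quadric.
Next, symmetries: mirror symmetry y ↦ −y ⇒ only even powers of y; it's symmetric under x → −x, forcing even powers of x; mirror symmetry z ↦ −z ⇒ only even powers of z.
Then, reading off the gridlines: it misses every integer gridline on the y-axis; the z-axis gridline crossings are at z ∈ {-1, 1}; it misses every integer gridline on the x-axis.
Finally, the integer polynomial consistent with all of this is the stated p.

x^2 + 3*y^2 - 3*z^2 + 3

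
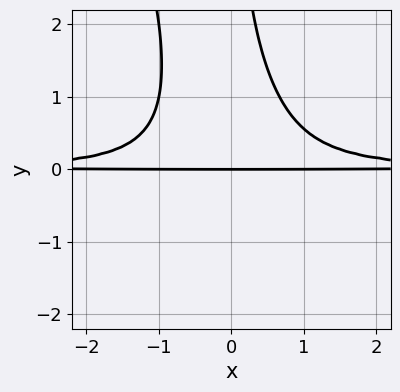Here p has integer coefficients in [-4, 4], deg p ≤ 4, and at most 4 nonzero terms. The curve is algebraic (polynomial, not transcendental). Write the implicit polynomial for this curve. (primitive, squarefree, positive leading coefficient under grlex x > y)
deg p = 4. The shape is more complex than any degree-3 curve.
Against the integer gridlines: it crosses the y-axis at the gridline y = 0; every point of the x-axis in the box is on the curve.
Solving for integer coefficients yields p as stated.

3*x^2*y^2 + x*y^3 - 2*y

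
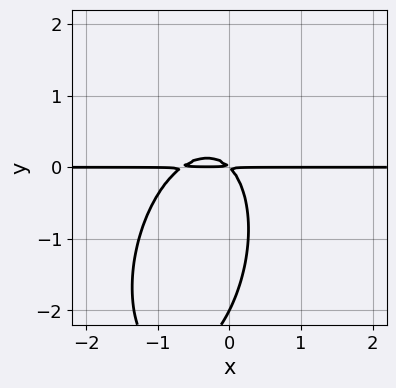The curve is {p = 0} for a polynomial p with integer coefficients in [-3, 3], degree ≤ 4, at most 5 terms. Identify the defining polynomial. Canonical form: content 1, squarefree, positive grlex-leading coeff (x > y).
3*x^2*y - x*y^2 + y^3 + 2*x*y + 2*y^2

(a) The degree is 3 — no degree-2 curve has this shape.
(b) Checking where it meets the axes: one y-axis crossing is at y = -2; every point of the x-axis in the box is on the curve.
(c) Fitting integer coefficients to these (and the overall shape) gives p.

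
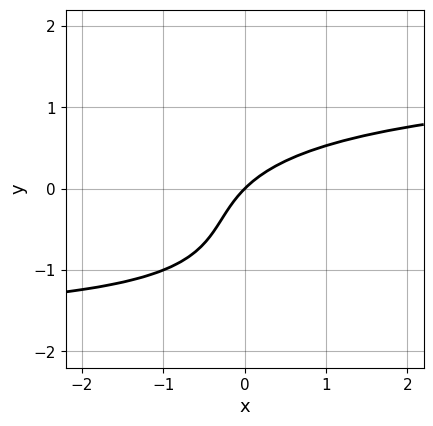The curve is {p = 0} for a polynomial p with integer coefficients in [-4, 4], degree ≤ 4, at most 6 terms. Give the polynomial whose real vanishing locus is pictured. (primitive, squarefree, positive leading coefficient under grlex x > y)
x*y^2 + 2*y^3 + 3*y^2 - 3*x + 3*y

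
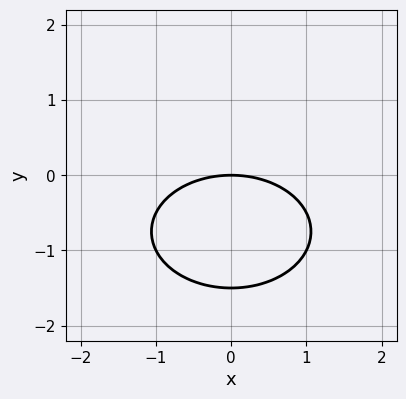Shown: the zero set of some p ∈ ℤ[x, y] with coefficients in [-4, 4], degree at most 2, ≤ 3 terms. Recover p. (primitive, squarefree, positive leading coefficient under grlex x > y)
First, degree: the shape is more complex than any degree-1 curve, so deg p = 2.
Next, symmetries: the x ↦ −x reflection is a symmetry, so x appears only in even powers.
Then, checking where it meets the axes: it crosses the x-axis at the gridline x = 0; it meets the y-axis at y = 0 (among the integer gridlines).
Finally, together with the visible shape, these determine p as stated.

x^2 + 2*y^2 + 3*y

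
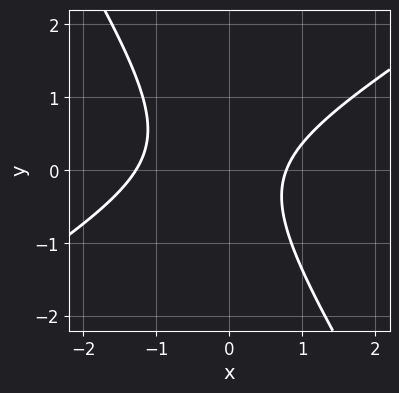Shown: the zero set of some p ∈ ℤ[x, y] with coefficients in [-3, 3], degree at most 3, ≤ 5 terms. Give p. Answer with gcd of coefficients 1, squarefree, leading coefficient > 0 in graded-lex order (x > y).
Degree: no degree-1 curve has this shape, so deg p = 2.
From the visible intercepts: the curve avoids every integer y-axis point in the box.
Fitting integer coefficients to these (and the overall shape) gives p.

2*x^2 - 2*x*y - 2*y^2 + x - 2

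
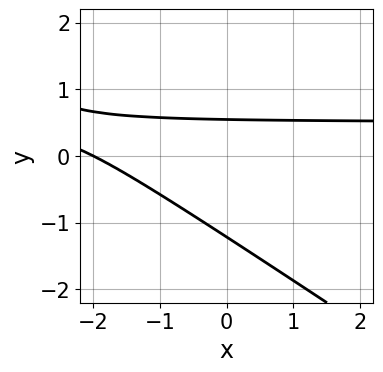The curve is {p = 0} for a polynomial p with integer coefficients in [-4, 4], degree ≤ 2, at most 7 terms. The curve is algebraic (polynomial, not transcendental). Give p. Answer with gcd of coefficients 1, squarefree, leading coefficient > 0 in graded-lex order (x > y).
2*x*y + 3*y^2 - x + 2*y - 2

First, degree: no degree-1 curve has this shape, so deg p = 2.
Then, from the visible intercepts: it meets the x-axis at x = -2 (among the integer gridlines).
Finally, these observations pin down the coefficients.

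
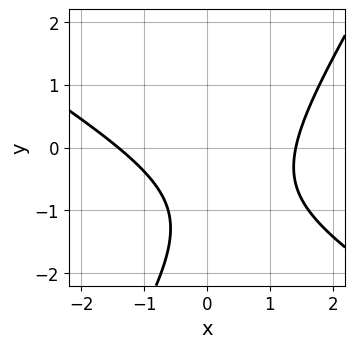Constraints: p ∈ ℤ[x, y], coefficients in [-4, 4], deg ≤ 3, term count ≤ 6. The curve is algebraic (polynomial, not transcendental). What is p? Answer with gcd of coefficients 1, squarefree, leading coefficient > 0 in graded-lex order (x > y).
(a) deg p = 2. A generic line meets the curve in up to 2 points.
(b) Reading off the gridlines: it misses every integer gridline on the y-axis.
(c) Putting this together gives p.

x^2 + x*y - y^2 - 2*y - 2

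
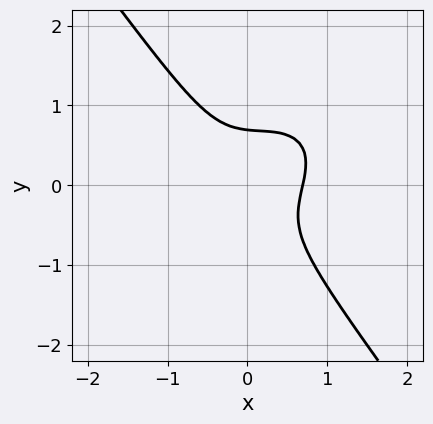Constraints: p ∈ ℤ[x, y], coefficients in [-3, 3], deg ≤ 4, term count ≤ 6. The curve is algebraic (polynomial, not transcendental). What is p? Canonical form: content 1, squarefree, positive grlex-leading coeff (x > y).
3*x^3 - 2*x^2*y + x*y^2 + 3*y^3 - 1

First, degree: the shape is more complex than any degree-2 curve, so deg p = 3.
Finally, matching integer coefficients to the picture gives p.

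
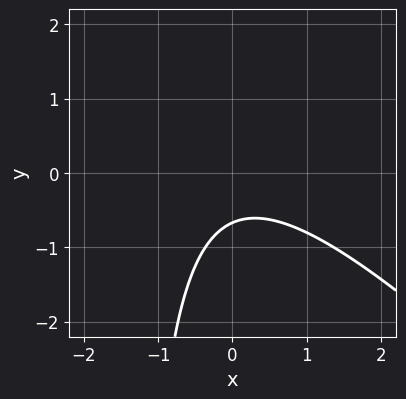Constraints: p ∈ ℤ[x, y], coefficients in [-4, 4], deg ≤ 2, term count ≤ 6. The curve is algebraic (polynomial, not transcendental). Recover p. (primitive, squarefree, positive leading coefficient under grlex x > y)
deg p = 2. The shape is more complex than any degree-1 curve.
Observable constraints: no x-intercept at any integer in the box.
Fitting integer coefficients to these (and the overall shape) gives p.

2*x^2 + 2*x*y + 3*y + 2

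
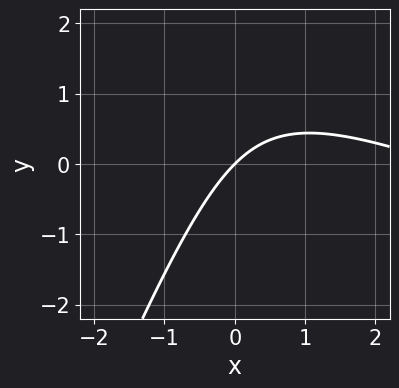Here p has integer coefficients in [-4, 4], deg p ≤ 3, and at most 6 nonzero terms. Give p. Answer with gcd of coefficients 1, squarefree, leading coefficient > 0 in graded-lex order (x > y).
First, the degree is 2 — no degree-1 curve has this shape.
Next, from the axis intercepts and sections: it meets the y-axis at y = 0 (among the integer gridlines); it crosses the x-axis at the gridline x = 0.
Finally, assembling these constraints gives the stated polynomial.

x^2 + 2*x*y - y^2 - 3*x + 3*y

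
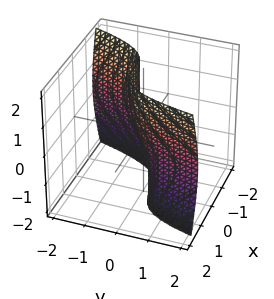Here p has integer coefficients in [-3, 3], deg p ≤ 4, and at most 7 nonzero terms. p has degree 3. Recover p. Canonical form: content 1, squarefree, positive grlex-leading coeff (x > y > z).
1. Degree: a generic line meets the surface in up to 3 points, so deg p = 3.
2. From the visible intercepts: one z-axis crossing is at z = 0; it crosses the x-axis at the gridline x = 0.
3. Solving for integer coefficients yields p as stated.

3*x^3 - y*z^2 + x*y - 3*y - z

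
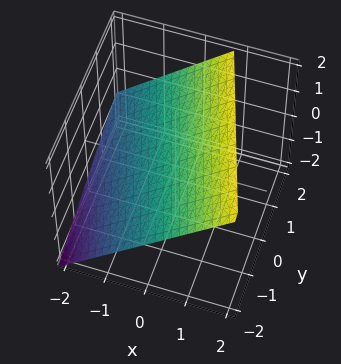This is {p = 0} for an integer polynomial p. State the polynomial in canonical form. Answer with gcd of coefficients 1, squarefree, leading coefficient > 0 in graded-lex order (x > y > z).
3*x + y - 3*z + 2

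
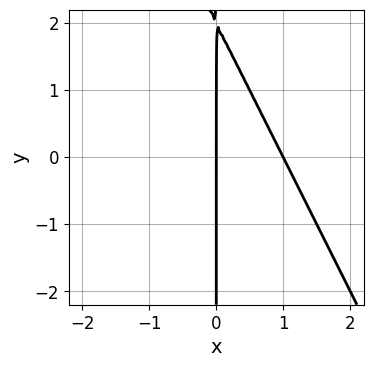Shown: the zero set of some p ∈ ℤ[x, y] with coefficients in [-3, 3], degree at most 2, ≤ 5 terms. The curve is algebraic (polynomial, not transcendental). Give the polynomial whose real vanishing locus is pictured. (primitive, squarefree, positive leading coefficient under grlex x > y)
First, the degree is 2 — a generic line meets the curve in up to 2 points.
Then, reading off the gridlines: the x-axis gridline crossings are at x ∈ {0, 1}; the visible y-axis segment lies entirely on the curve.
Finally, putting this together gives p.

2*x^2 + x*y - 2*x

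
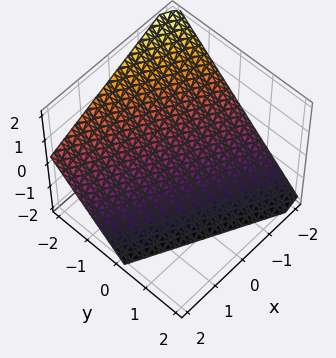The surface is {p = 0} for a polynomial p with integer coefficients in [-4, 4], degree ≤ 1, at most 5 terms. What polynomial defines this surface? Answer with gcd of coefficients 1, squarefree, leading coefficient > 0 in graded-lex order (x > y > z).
x + 2*y + 2*z + 2

The degree is 1 — the surface is flat (a plane).
From the axis intercepts and sections: one z-axis crossing is at z = -1; it meets the x-axis at x = -2 (among the integer gridlines); one y-axis crossing is at y = -1.
Assembling these constraints gives the stated polynomial.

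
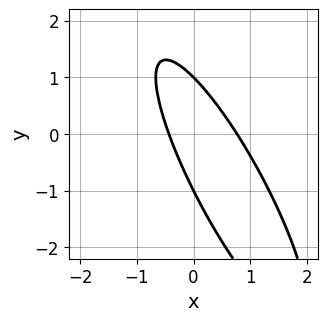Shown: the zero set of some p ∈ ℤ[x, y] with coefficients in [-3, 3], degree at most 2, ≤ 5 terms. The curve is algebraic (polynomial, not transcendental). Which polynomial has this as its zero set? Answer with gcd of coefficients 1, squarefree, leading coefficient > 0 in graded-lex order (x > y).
(a) Degree: a generic line meets the curve in up to 2 points, so deg p = 2.
(b) From the visible intercepts: the y-axis gridline crossings are at y ∈ {-1, 1}.
(c) Fitting integer coefficients to these (and the overall shape) gives p.

3*x^2 + 3*x*y + y^2 - x - 1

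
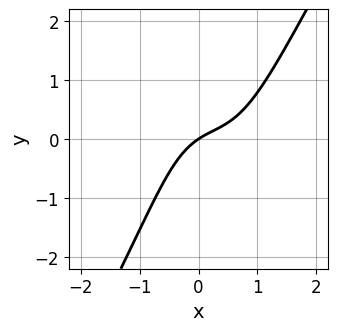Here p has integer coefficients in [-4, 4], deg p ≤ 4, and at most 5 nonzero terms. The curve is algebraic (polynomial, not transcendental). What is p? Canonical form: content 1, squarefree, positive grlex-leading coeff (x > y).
1. The degree is 3 — the shape is more complex than any degree-2 curve.
2. Reading off the gridlines: it crosses the y-axis at the gridline y = 0; one x-axis crossing is at x = 0.
3. Solving for integer coefficients yields p as stated.

3*x^3 - x*y^2 - 2*x^2 + 2*x - 3*y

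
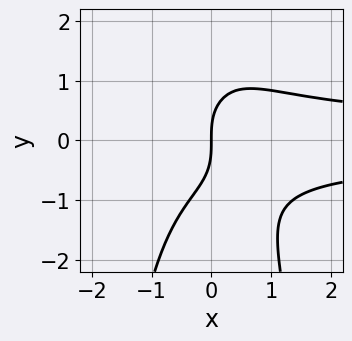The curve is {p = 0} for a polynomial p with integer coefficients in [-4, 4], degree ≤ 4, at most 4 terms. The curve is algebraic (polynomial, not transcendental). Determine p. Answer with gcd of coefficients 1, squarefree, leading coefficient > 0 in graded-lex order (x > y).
2*x^2*y^2 + y^3 - 2*x

The degree is 4 — a generic line meets the curve in up to 4 points.
Checking where it meets the axes: it meets the y-axis at y = 0 (among the integer gridlines); it crosses the x-axis at the gridline x = 0.
These observations pin down the coefficients.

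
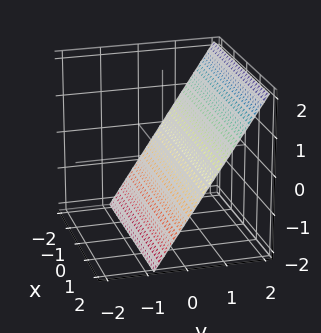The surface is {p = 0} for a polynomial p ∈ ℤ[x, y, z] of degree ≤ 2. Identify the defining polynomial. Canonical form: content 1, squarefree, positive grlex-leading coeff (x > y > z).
3*y - 2*z - 2

Degree: the surface is flat (a plane), so deg p = 1.
Observable constraints: it crosses the z-axis at the gridline z = -1; no x-intercept at any integer in the box.
These observations pin down the coefficients.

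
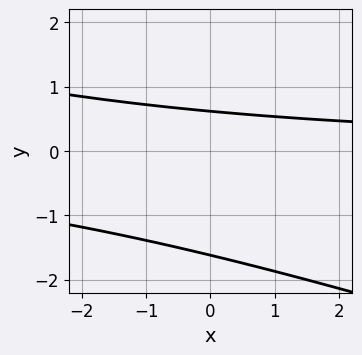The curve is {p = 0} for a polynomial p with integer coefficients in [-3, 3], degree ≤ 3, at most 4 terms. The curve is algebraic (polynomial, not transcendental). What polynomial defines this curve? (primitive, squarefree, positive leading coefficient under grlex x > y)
x*y + 3*y^2 + 3*y - 3

The degree is 2 — a generic line meets the curve in up to 2 points.
Reading off the gridlines: no x-intercept at any integer in the box.
The integer polynomial consistent with all of this is the stated p.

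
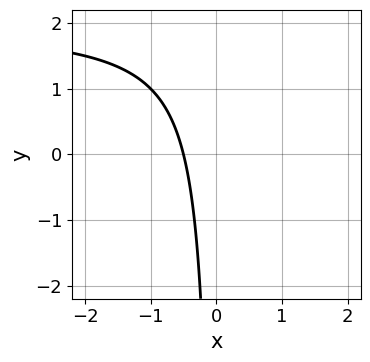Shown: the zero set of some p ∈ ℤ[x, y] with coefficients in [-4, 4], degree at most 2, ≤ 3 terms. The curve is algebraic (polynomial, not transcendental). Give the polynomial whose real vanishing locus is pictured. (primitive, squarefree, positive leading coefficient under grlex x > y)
deg p = 2. A generic line meets the curve in up to 2 points.
Against the integer gridlines: the curve avoids every integer y-axis point in the box.
The integer polynomial consistent with all of this is the stated p.

x*y - 2*x - 1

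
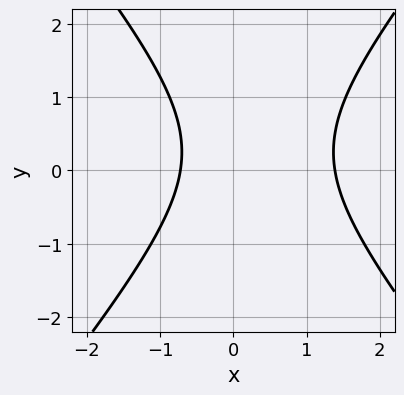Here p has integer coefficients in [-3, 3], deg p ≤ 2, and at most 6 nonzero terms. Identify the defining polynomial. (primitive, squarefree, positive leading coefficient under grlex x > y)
3*x^2 - 2*y^2 - 2*x + y - 3

Degree: no degree-1 curve has this shape, so deg p = 2.
From the visible intercepts: no y-intercept at any integer in the box.
The integer polynomial consistent with all of this is the stated p.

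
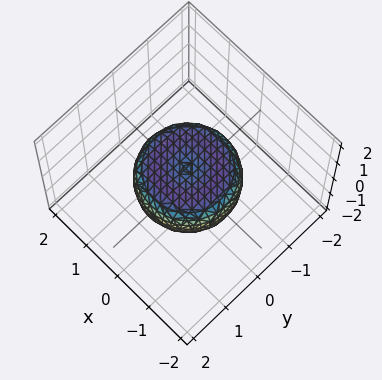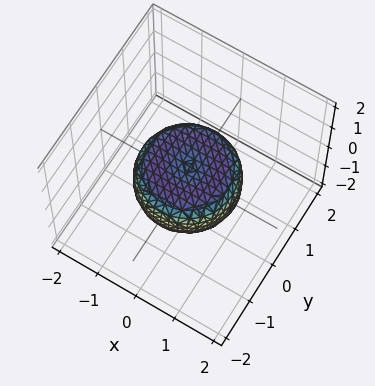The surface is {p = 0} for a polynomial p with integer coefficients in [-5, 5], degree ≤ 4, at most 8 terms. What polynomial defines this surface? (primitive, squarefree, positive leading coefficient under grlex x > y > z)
The degree is 4 — no degree-3 surface has this shape.
Symmetry: the z-axis is an axis of rotation, so x and y enter only as x² + y².
Checking where it meets the axes: a circular section at z = 0 has radius between 1 and 2.
Solving for integer coefficients yields p as stated.

2*x^4 + 4*x^2*y^2 + 2*y^4 - 2*x^2 - 2*y^2 + 3*z^2 - 1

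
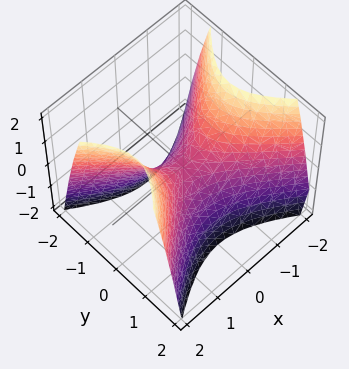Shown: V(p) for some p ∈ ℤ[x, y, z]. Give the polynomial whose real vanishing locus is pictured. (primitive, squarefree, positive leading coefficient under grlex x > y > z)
1. Degree: a hyperbolic paraboloid; a quadric, so deg p = 2.
2. Symmetries: the x ↦ −x reflection is a symmetry, so x appears only in even powers; mirror symmetry y ↦ −y ⇒ only even powers of y.
3. Reading off the gridlines: it crosses the y-axis at the gridline y = 0; one z-axis crossing is at z = 0.
4. Putting this together gives p.

2*x^2 - 3*y^2 - 2*z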